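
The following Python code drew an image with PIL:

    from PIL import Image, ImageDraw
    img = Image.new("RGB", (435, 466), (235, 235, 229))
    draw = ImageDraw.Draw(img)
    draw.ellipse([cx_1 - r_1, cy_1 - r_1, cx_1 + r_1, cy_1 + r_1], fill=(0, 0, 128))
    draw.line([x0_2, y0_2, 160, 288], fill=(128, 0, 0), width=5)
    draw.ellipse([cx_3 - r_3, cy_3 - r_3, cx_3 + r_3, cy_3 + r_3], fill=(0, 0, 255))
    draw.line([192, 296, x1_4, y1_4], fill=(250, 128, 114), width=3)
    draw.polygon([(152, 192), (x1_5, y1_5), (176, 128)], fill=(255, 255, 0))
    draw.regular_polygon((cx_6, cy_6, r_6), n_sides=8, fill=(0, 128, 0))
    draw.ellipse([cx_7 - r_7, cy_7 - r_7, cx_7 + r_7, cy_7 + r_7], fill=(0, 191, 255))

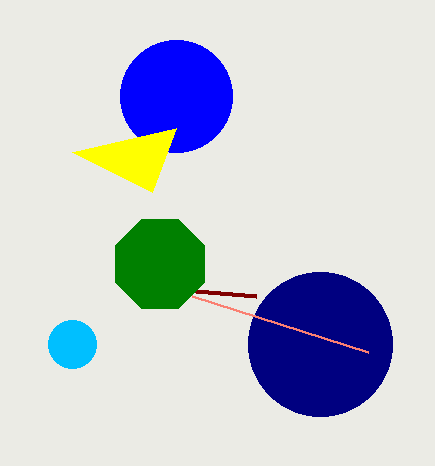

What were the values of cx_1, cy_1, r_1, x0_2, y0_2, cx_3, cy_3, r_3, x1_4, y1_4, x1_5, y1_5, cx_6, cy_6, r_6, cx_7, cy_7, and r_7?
cx_1 = 320
cy_1 = 344
r_1 = 72
x0_2 = 256
y0_2 = 296
cx_3 = 176
cy_3 = 96
r_3 = 56
x1_4 = 368
y1_4 = 352
x1_5 = 72
y1_5 = 152
cx_6 = 160
cy_6 = 264
r_6 = 48
cx_7 = 72
cy_7 = 344
r_7 = 24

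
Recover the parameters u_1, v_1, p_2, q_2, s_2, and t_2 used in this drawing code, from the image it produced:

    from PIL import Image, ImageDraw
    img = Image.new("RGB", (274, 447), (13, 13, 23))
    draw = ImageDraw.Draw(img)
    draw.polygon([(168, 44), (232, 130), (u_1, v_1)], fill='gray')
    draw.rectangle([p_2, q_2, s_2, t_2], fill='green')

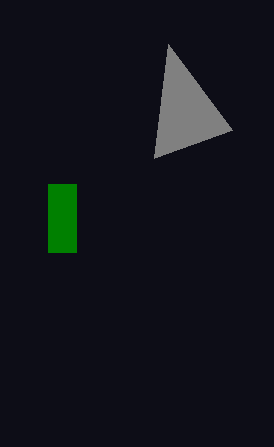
u_1 = 154; v_1 = 158; p_2 = 48; q_2 = 184; s_2 = 76; t_2 = 252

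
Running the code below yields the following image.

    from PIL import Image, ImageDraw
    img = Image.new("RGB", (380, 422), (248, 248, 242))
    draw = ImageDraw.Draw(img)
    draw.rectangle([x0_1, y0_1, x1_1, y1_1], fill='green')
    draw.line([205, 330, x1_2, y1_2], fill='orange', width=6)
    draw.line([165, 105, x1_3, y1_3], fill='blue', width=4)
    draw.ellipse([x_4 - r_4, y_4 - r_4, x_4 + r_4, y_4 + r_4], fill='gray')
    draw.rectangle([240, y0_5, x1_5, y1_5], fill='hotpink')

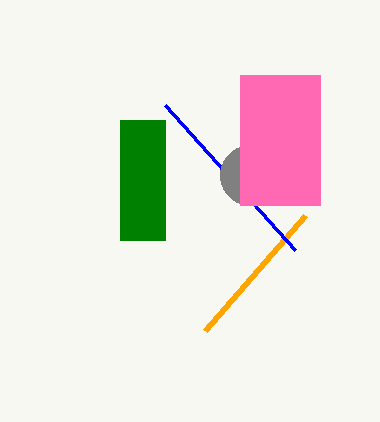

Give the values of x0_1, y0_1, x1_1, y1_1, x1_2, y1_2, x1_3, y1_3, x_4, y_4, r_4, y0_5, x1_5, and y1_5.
x0_1 = 120; y0_1 = 120; x1_1 = 165; y1_1 = 240; x1_2 = 305; y1_2 = 215; x1_3 = 295; y1_3 = 250; x_4 = 250; y_4 = 175; r_4 = 30; y0_5 = 75; x1_5 = 320; y1_5 = 205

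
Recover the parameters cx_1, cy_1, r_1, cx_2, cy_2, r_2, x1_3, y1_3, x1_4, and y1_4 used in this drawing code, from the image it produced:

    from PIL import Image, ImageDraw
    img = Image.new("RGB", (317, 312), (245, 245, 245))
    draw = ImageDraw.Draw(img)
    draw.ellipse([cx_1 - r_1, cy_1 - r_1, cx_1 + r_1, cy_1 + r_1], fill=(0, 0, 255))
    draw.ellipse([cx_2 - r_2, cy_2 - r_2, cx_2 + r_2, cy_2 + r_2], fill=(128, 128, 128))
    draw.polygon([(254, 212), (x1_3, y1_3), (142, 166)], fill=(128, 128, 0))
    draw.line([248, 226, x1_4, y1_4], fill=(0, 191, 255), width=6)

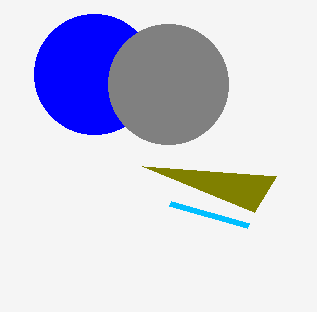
cx_1 = 94; cy_1 = 74; r_1 = 60; cx_2 = 168; cy_2 = 84; r_2 = 60; x1_3 = 276; y1_3 = 176; x1_4 = 170; y1_4 = 204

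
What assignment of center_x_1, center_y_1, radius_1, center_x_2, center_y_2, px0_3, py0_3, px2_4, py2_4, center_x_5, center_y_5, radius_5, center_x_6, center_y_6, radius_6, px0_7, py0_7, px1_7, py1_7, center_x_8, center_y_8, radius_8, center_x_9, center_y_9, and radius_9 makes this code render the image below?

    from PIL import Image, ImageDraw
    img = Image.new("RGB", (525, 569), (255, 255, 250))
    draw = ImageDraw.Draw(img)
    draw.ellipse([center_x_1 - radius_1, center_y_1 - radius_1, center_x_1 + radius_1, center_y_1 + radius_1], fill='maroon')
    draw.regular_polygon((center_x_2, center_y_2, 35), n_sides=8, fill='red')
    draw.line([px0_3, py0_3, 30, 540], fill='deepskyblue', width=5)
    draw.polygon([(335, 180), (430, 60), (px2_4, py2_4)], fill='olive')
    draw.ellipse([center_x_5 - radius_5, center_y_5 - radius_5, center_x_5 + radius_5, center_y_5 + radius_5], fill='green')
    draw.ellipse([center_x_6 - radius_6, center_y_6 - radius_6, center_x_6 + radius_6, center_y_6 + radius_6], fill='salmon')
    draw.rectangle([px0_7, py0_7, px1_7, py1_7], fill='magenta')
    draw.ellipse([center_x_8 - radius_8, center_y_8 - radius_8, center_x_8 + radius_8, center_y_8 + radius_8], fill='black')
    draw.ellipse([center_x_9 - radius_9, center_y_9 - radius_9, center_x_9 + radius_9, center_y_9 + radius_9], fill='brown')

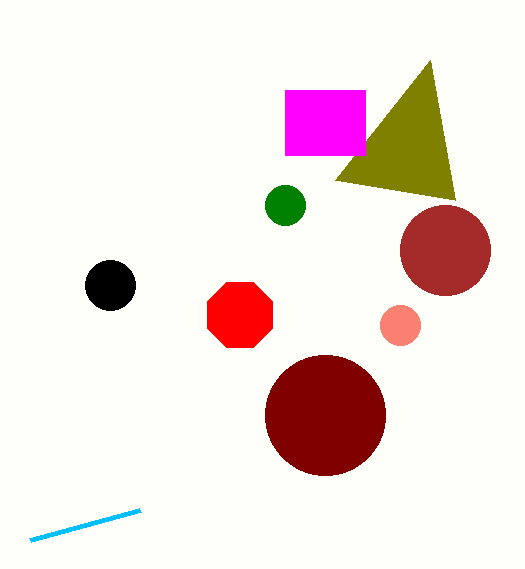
center_x_1 = 325; center_y_1 = 415; radius_1 = 60; center_x_2 = 240; center_y_2 = 315; px0_3 = 140; py0_3 = 510; px2_4 = 455; py2_4 = 200; center_x_5 = 285; center_y_5 = 205; radius_5 = 20; center_x_6 = 400; center_y_6 = 325; radius_6 = 20; px0_7 = 285; py0_7 = 90; px1_7 = 365; py1_7 = 155; center_x_8 = 110; center_y_8 = 285; radius_8 = 25; center_x_9 = 445; center_y_9 = 250; radius_9 = 45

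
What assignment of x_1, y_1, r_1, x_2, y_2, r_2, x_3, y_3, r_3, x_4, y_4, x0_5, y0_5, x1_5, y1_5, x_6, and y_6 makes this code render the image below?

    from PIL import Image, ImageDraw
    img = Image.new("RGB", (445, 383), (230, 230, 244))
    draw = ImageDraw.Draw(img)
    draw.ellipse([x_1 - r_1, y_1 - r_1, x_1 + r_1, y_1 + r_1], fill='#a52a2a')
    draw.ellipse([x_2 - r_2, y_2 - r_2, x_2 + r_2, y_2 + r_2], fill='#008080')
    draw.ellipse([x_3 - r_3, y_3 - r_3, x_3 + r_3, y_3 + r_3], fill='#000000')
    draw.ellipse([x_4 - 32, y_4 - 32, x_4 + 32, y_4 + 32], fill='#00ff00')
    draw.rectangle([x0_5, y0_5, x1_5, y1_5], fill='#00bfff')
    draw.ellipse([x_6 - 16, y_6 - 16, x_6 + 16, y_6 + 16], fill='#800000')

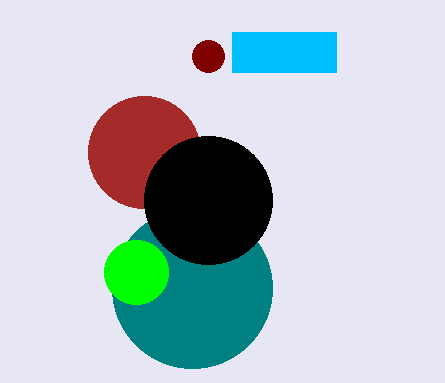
x_1 = 144
y_1 = 152
r_1 = 56
x_2 = 192
y_2 = 288
r_2 = 80
x_3 = 208
y_3 = 200
r_3 = 64
x_4 = 136
y_4 = 272
x0_5 = 232
y0_5 = 32
x1_5 = 336
y1_5 = 72
x_6 = 208
y_6 = 56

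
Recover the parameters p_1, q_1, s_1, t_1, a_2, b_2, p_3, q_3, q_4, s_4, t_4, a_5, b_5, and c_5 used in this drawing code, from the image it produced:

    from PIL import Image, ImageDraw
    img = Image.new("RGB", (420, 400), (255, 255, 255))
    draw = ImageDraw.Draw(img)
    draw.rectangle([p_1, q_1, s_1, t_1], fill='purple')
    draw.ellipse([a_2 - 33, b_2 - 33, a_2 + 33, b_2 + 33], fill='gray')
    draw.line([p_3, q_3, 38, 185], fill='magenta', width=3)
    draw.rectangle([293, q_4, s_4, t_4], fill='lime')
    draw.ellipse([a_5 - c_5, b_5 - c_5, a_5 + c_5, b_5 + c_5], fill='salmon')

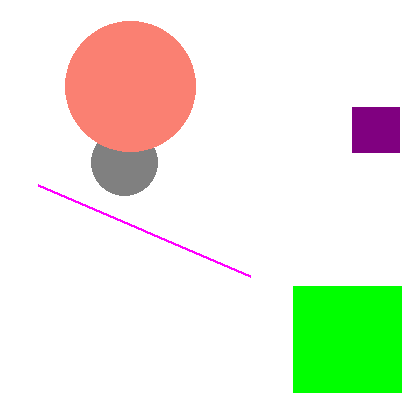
p_1 = 352, q_1 = 107, s_1 = 399, t_1 = 152, a_2 = 124, b_2 = 162, p_3 = 250, q_3 = 276, q_4 = 286, s_4 = 401, t_4 = 392, a_5 = 130, b_5 = 86, c_5 = 65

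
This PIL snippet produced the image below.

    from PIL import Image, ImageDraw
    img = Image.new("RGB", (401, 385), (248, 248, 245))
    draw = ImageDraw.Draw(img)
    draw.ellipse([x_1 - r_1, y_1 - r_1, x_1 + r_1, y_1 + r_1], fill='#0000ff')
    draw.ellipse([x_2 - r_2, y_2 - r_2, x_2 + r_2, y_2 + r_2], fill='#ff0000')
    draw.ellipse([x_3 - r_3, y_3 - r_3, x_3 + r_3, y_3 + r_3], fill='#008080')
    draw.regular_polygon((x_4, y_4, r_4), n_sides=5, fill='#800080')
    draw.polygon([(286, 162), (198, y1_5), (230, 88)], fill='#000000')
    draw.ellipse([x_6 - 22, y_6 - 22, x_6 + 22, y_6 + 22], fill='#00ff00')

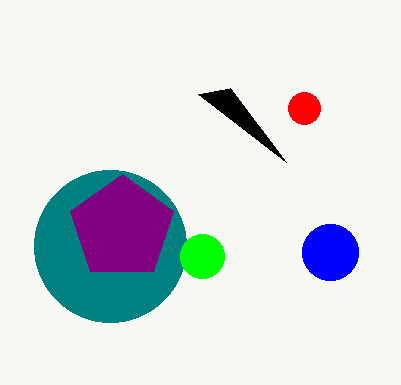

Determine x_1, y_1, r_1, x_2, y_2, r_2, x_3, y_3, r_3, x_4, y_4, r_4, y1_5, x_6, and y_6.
x_1 = 330; y_1 = 252; r_1 = 28; x_2 = 304; y_2 = 108; r_2 = 16; x_3 = 110; y_3 = 246; r_3 = 76; x_4 = 122; y_4 = 228; r_4 = 54; y1_5 = 94; x_6 = 202; y_6 = 256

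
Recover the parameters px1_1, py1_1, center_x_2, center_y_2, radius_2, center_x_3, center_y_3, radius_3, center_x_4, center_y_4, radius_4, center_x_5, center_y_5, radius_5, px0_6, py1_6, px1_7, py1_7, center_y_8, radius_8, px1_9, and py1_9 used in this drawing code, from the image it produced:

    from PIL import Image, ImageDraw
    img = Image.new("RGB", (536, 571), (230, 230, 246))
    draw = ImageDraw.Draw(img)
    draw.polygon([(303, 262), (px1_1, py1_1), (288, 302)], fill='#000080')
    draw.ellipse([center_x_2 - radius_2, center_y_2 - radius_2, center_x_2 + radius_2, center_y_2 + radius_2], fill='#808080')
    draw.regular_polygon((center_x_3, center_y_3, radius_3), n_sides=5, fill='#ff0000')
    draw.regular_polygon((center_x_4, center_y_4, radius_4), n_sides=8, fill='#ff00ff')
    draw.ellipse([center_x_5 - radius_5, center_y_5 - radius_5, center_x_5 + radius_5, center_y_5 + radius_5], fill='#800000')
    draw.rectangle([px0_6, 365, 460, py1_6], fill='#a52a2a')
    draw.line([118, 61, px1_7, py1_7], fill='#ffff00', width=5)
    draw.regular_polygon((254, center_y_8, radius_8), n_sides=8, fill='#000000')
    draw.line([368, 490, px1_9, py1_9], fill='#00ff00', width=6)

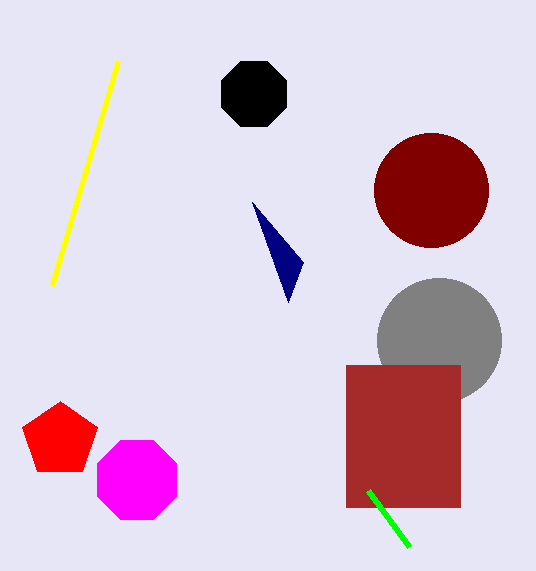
px1_1 = 252
py1_1 = 202
center_x_2 = 439
center_y_2 = 340
radius_2 = 62
center_x_3 = 60
center_y_3 = 440
radius_3 = 39
center_x_4 = 137
center_y_4 = 480
radius_4 = 43
center_x_5 = 431
center_y_5 = 190
radius_5 = 57
px0_6 = 346
py1_6 = 507
px1_7 = 52
py1_7 = 285
center_y_8 = 94
radius_8 = 35
px1_9 = 409
py1_9 = 546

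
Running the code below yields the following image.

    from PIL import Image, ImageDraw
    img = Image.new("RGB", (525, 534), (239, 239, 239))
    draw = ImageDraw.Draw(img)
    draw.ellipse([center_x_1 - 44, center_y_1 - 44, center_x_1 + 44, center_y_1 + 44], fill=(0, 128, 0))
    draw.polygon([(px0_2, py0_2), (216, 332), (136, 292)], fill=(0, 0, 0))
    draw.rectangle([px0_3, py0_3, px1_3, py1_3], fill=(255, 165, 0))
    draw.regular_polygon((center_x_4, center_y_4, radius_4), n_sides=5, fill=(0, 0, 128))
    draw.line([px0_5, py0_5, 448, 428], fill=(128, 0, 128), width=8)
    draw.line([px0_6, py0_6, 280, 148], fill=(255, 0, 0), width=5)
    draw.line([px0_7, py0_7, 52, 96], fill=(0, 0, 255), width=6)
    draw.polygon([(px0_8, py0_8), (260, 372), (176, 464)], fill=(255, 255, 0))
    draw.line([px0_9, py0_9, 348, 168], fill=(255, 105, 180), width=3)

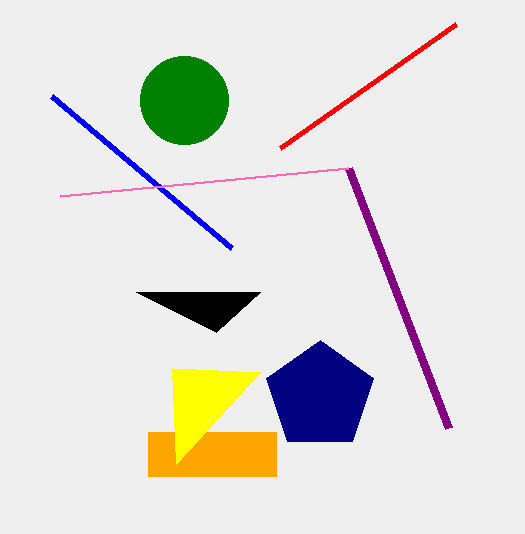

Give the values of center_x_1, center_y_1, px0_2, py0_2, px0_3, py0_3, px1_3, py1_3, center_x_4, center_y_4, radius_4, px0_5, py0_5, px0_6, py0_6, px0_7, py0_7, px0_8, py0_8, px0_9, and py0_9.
center_x_1 = 184
center_y_1 = 100
px0_2 = 260
py0_2 = 292
px0_3 = 148
py0_3 = 432
px1_3 = 276
py1_3 = 476
center_x_4 = 320
center_y_4 = 396
radius_4 = 56
px0_5 = 348
py0_5 = 168
px0_6 = 456
py0_6 = 24
px0_7 = 232
py0_7 = 248
px0_8 = 172
py0_8 = 368
px0_9 = 60
py0_9 = 196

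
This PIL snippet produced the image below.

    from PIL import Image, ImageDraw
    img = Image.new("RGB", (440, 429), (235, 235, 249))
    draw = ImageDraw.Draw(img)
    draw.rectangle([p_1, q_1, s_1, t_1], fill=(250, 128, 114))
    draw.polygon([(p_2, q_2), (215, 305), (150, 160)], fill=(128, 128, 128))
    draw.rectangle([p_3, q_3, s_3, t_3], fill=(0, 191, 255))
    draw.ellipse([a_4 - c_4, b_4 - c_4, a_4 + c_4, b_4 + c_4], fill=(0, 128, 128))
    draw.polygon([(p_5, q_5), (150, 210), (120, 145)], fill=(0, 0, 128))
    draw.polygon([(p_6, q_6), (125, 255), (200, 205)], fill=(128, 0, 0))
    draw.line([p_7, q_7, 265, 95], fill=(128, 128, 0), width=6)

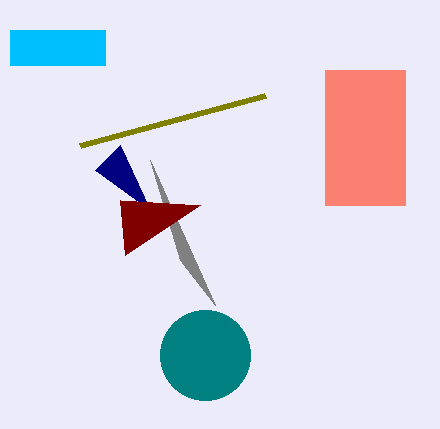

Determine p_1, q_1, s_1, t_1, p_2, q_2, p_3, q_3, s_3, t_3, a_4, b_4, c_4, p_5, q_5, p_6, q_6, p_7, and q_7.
p_1 = 325, q_1 = 70, s_1 = 405, t_1 = 205, p_2 = 180, q_2 = 260, p_3 = 10, q_3 = 30, s_3 = 105, t_3 = 65, a_4 = 205, b_4 = 355, c_4 = 45, p_5 = 95, q_5 = 170, p_6 = 120, q_6 = 200, p_7 = 80, q_7 = 145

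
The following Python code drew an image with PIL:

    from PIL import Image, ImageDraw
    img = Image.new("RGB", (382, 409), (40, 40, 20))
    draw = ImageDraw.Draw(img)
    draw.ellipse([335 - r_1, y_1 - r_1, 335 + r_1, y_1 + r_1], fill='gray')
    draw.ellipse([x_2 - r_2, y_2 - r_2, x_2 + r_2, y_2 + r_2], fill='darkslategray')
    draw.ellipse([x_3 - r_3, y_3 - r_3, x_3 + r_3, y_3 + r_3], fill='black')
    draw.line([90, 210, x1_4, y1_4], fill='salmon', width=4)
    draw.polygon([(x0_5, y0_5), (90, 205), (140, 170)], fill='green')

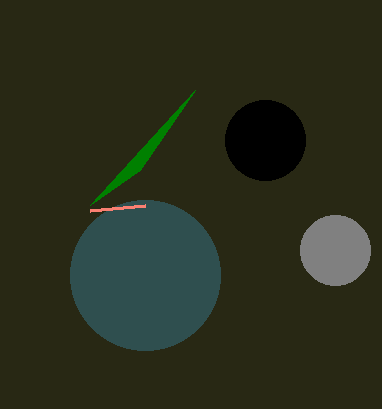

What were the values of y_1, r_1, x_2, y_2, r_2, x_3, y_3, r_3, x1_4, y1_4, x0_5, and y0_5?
y_1 = 250
r_1 = 35
x_2 = 145
y_2 = 275
r_2 = 75
x_3 = 265
y_3 = 140
r_3 = 40
x1_4 = 145
y1_4 = 205
x0_5 = 195
y0_5 = 90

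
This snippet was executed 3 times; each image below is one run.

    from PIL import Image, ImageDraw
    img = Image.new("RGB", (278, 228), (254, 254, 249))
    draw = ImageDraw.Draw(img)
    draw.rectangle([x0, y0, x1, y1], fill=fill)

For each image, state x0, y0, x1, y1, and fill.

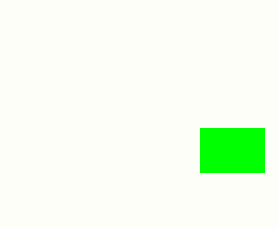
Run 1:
x0 = 200
y0 = 128
x1 = 264
y1 = 172
fill = 'lime'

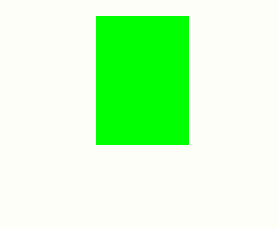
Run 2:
x0 = 96
y0 = 16
x1 = 188
y1 = 144
fill = 'lime'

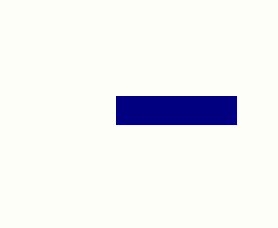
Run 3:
x0 = 116; y0 = 96; x1 = 236; y1 = 124; fill = 'navy'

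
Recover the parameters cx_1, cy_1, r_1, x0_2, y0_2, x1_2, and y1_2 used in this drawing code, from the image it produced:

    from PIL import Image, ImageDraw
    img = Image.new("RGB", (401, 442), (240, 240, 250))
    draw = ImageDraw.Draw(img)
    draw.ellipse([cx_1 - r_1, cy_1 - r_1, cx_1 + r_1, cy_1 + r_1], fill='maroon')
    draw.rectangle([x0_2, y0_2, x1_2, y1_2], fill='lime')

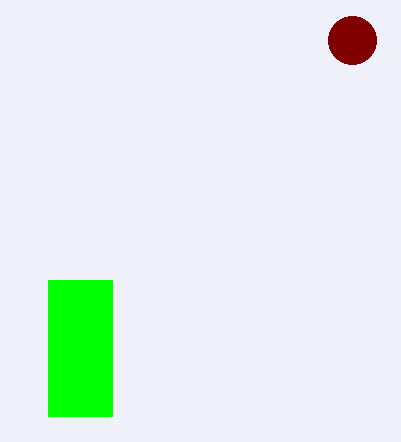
cx_1 = 352
cy_1 = 40
r_1 = 24
x0_2 = 48
y0_2 = 280
x1_2 = 112
y1_2 = 416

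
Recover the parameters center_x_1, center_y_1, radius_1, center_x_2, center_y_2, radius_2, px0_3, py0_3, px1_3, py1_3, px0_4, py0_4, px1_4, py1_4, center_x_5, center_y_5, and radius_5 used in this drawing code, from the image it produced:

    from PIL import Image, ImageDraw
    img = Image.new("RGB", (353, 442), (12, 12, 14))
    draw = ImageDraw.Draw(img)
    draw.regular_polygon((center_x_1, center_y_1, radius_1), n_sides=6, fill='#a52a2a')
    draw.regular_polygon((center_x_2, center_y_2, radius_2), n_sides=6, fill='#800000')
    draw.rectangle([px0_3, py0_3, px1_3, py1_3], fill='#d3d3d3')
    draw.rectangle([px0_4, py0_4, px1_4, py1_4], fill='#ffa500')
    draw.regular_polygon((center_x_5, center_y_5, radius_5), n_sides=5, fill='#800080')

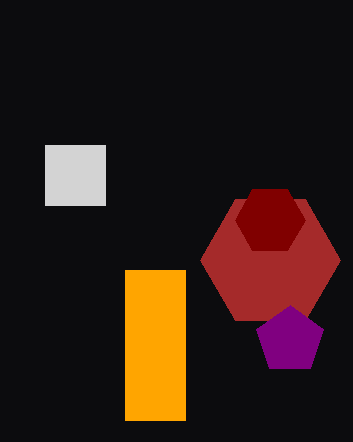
center_x_1 = 270, center_y_1 = 260, radius_1 = 70, center_x_2 = 270, center_y_2 = 220, radius_2 = 35, px0_3 = 45, py0_3 = 145, px1_3 = 105, py1_3 = 205, px0_4 = 125, py0_4 = 270, px1_4 = 185, py1_4 = 420, center_x_5 = 290, center_y_5 = 340, radius_5 = 35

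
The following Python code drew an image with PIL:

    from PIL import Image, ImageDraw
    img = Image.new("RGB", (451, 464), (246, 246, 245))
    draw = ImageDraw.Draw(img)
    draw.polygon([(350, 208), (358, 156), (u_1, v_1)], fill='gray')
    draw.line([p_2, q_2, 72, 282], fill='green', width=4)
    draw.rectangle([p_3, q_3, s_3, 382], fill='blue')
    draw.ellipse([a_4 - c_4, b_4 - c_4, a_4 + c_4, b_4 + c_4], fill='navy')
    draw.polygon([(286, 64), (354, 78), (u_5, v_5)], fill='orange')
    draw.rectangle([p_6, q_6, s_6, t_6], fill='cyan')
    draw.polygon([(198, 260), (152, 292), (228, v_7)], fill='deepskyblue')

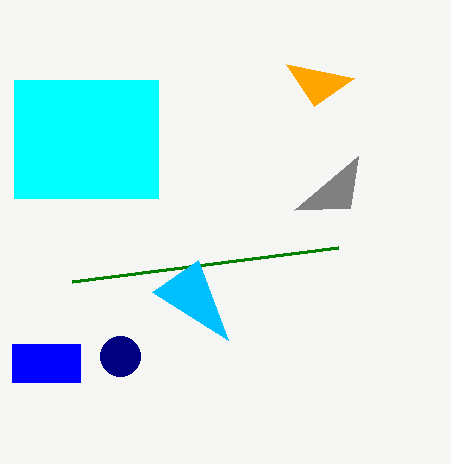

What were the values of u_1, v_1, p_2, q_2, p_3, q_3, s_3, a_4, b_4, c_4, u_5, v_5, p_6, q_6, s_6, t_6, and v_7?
u_1 = 294
v_1 = 210
p_2 = 338
q_2 = 248
p_3 = 12
q_3 = 344
s_3 = 80
a_4 = 120
b_4 = 356
c_4 = 20
u_5 = 314
v_5 = 106
p_6 = 14
q_6 = 80
s_6 = 158
t_6 = 198
v_7 = 340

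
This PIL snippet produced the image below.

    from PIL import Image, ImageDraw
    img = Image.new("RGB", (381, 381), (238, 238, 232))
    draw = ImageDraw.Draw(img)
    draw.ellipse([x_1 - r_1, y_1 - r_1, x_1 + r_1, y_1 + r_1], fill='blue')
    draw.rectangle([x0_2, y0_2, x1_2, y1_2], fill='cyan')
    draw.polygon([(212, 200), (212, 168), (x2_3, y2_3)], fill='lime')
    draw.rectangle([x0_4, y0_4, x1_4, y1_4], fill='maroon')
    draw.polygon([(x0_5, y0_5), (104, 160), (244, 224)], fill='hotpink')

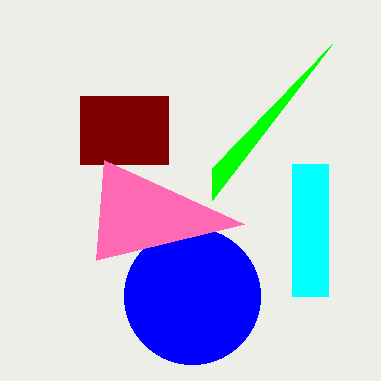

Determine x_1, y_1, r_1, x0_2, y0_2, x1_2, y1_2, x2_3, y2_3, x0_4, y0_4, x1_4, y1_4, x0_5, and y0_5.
x_1 = 192; y_1 = 296; r_1 = 68; x0_2 = 292; y0_2 = 164; x1_2 = 328; y1_2 = 296; x2_3 = 332; y2_3 = 44; x0_4 = 80; y0_4 = 96; x1_4 = 168; y1_4 = 164; x0_5 = 96; y0_5 = 260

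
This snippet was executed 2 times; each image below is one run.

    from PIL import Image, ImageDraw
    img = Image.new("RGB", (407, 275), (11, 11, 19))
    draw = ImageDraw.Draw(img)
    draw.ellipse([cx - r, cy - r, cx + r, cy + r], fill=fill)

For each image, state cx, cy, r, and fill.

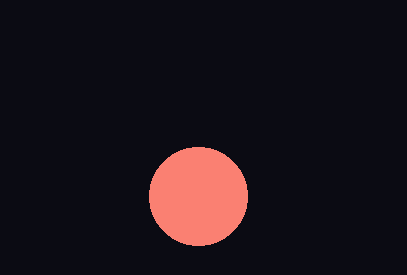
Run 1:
cx = 198; cy = 196; r = 49; fill = 'salmon'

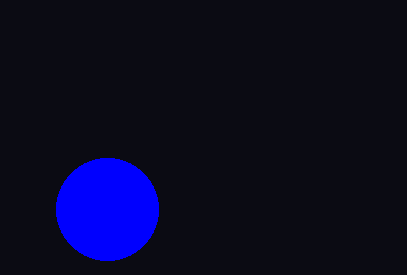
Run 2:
cx = 107, cy = 209, r = 51, fill = 'blue'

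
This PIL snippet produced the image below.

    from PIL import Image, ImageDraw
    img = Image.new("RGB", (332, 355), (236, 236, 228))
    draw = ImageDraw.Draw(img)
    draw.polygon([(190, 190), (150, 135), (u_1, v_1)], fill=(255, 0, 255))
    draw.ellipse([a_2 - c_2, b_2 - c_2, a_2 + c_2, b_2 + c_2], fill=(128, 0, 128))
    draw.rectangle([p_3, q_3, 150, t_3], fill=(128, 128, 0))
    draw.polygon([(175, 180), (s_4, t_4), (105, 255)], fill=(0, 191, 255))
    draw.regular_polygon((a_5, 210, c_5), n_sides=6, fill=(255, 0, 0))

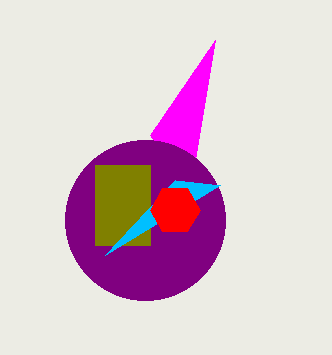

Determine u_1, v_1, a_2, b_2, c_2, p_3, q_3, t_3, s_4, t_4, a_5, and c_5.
u_1 = 215; v_1 = 40; a_2 = 145; b_2 = 220; c_2 = 80; p_3 = 95; q_3 = 165; t_3 = 245; s_4 = 220; t_4 = 185; a_5 = 175; c_5 = 25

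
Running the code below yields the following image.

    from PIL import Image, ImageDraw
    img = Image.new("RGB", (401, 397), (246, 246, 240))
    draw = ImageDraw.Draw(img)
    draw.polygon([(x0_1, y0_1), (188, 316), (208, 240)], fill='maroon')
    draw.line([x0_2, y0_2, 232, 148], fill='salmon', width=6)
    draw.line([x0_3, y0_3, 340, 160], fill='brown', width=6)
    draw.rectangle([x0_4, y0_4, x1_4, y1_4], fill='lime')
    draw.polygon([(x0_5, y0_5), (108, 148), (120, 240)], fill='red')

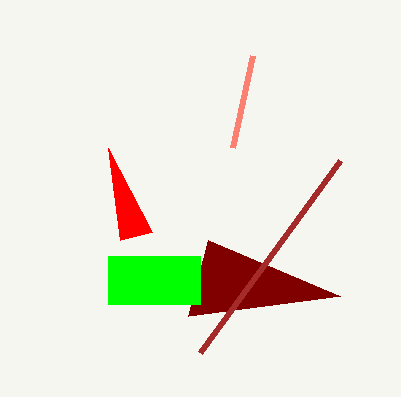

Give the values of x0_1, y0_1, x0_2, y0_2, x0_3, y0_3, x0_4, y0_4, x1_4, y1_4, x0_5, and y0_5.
x0_1 = 340, y0_1 = 296, x0_2 = 252, y0_2 = 56, x0_3 = 200, y0_3 = 352, x0_4 = 108, y0_4 = 256, x1_4 = 200, y1_4 = 304, x0_5 = 152, y0_5 = 232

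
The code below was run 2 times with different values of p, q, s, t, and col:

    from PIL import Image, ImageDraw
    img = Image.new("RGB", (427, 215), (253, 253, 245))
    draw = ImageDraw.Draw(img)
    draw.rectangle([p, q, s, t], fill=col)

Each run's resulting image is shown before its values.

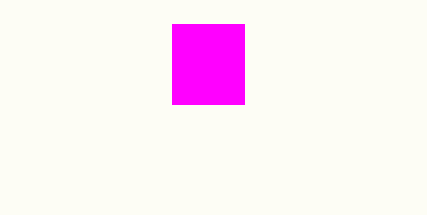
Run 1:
p = 172, q = 24, s = 244, t = 104, col = 'magenta'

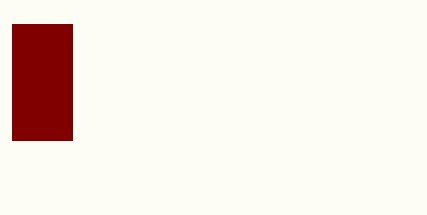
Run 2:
p = 12
q = 24
s = 72
t = 140
col = 'maroon'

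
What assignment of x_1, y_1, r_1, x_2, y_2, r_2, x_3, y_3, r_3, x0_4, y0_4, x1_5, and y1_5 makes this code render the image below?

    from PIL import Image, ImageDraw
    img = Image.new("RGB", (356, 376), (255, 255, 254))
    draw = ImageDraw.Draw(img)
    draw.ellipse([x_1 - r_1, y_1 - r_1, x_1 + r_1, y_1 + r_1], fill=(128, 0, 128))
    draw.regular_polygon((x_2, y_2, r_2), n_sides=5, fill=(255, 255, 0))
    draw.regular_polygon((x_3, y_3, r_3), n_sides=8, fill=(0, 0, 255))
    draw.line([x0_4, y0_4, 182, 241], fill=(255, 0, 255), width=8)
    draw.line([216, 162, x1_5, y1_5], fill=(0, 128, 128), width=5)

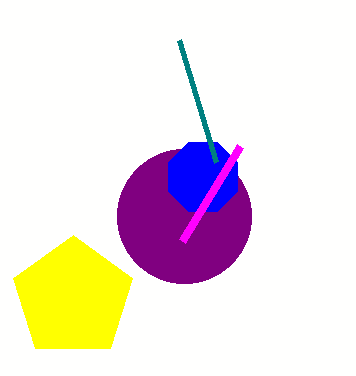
x_1 = 184; y_1 = 216; r_1 = 67; x_2 = 73; y_2 = 298; r_2 = 63; x_3 = 203; y_3 = 177; r_3 = 37; x0_4 = 240; y0_4 = 146; x1_5 = 179; y1_5 = 40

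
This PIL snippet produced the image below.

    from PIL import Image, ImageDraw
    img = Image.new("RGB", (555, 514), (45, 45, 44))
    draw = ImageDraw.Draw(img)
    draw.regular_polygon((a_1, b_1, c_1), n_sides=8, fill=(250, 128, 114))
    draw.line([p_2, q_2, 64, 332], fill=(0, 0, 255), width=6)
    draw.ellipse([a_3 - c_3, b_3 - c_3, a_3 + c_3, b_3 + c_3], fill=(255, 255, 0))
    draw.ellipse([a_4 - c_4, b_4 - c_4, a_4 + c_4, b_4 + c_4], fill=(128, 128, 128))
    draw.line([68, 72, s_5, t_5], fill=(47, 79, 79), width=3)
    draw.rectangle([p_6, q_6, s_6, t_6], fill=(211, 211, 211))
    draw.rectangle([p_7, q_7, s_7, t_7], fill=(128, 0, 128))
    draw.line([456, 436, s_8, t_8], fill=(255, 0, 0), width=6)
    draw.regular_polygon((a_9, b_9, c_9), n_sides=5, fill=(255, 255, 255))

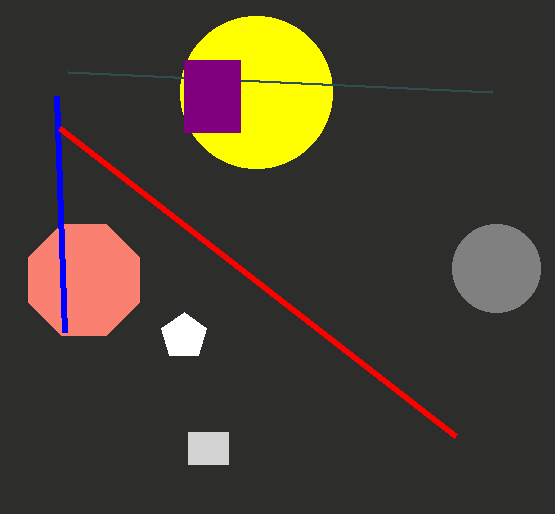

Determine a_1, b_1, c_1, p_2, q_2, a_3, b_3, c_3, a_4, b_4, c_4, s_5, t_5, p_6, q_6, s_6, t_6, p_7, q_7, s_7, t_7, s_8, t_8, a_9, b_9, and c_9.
a_1 = 84; b_1 = 280; c_1 = 60; p_2 = 56; q_2 = 96; a_3 = 256; b_3 = 92; c_3 = 76; a_4 = 496; b_4 = 268; c_4 = 44; s_5 = 492; t_5 = 92; p_6 = 188; q_6 = 432; s_6 = 228; t_6 = 464; p_7 = 184; q_7 = 60; s_7 = 240; t_7 = 132; s_8 = 60; t_8 = 128; a_9 = 184; b_9 = 336; c_9 = 24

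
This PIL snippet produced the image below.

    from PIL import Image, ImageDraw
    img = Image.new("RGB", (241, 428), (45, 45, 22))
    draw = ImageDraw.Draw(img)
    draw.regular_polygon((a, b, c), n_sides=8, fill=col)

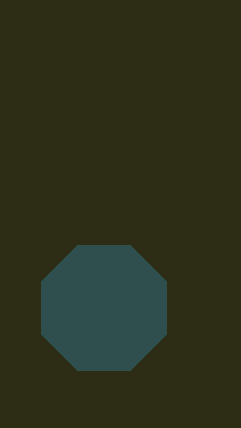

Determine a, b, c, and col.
a = 104; b = 308; c = 68; col = 'darkslategray'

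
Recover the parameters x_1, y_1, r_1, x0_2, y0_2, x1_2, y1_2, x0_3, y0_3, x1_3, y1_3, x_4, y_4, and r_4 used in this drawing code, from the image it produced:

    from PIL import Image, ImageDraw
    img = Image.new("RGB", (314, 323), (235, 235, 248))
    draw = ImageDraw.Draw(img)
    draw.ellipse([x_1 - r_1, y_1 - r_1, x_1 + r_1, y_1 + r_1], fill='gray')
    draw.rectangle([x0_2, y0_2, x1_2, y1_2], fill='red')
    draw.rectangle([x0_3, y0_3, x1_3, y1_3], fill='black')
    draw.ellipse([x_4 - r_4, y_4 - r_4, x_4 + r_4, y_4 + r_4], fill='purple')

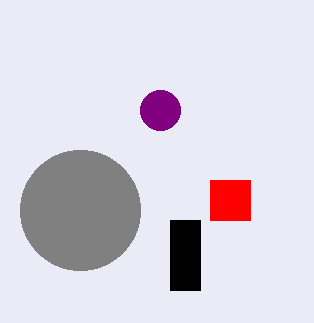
x_1 = 80
y_1 = 210
r_1 = 60
x0_2 = 210
y0_2 = 180
x1_2 = 250
y1_2 = 220
x0_3 = 170
y0_3 = 220
x1_3 = 200
y1_3 = 290
x_4 = 160
y_4 = 110
r_4 = 20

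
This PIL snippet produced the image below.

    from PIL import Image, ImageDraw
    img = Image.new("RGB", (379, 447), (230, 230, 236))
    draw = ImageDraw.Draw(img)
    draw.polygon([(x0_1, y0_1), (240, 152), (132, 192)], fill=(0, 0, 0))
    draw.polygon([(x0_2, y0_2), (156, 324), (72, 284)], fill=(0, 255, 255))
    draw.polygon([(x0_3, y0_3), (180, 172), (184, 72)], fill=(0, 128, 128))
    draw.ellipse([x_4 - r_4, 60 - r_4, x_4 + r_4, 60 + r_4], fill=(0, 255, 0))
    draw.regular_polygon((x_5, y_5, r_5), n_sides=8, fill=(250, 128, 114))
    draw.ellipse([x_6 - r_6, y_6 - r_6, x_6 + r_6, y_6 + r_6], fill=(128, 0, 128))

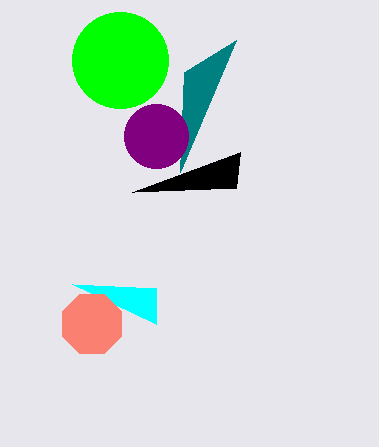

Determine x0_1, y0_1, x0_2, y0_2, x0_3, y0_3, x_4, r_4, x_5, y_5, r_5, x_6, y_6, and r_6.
x0_1 = 236; y0_1 = 188; x0_2 = 156; y0_2 = 288; x0_3 = 236; y0_3 = 40; x_4 = 120; r_4 = 48; x_5 = 92; y_5 = 324; r_5 = 32; x_6 = 156; y_6 = 136; r_6 = 32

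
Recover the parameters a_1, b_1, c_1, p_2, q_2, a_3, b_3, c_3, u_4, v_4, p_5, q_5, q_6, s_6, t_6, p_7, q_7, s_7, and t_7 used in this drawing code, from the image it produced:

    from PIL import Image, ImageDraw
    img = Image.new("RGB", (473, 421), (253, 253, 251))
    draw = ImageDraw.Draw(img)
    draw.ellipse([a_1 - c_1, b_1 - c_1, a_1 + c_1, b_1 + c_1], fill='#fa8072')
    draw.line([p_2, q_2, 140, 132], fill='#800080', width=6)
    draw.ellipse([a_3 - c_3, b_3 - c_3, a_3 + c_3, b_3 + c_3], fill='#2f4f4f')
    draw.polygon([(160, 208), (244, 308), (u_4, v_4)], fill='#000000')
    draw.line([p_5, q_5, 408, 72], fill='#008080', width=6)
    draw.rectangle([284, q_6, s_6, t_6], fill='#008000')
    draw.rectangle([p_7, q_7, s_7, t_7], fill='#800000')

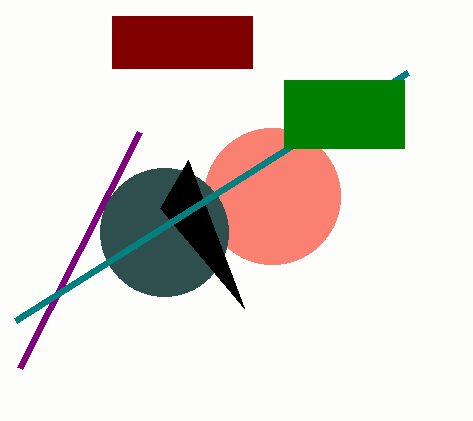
a_1 = 272, b_1 = 196, c_1 = 68, p_2 = 20, q_2 = 368, a_3 = 164, b_3 = 232, c_3 = 64, u_4 = 188, v_4 = 160, p_5 = 16, q_5 = 320, q_6 = 80, s_6 = 404, t_6 = 148, p_7 = 112, q_7 = 16, s_7 = 252, t_7 = 68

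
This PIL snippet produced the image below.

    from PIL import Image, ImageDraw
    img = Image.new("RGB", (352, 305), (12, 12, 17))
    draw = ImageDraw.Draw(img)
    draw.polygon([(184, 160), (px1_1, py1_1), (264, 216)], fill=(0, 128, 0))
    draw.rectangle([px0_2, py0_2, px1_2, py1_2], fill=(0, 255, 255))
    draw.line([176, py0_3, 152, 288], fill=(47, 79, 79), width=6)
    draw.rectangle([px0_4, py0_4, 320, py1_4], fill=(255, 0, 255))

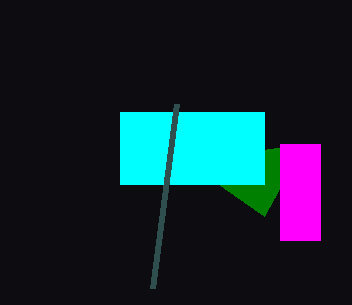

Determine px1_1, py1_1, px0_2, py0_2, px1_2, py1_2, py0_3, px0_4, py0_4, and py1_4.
px1_1 = 304, py1_1 = 144, px0_2 = 120, py0_2 = 112, px1_2 = 264, py1_2 = 184, py0_3 = 104, px0_4 = 280, py0_4 = 144, py1_4 = 240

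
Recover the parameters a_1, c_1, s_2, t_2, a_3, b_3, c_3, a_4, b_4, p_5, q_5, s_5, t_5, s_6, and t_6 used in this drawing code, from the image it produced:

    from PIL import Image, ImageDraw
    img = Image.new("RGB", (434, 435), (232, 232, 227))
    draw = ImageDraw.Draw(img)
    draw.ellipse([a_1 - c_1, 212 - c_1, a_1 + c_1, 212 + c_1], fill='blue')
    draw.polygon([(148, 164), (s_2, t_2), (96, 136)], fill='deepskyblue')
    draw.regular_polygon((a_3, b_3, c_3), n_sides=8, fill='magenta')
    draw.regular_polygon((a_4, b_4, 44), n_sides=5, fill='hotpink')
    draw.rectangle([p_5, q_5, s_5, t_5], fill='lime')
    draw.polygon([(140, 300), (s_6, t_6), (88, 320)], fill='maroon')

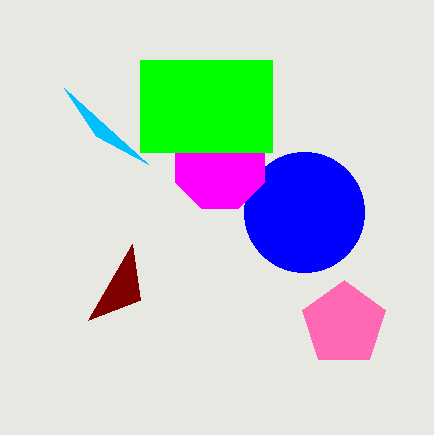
a_1 = 304, c_1 = 60, s_2 = 64, t_2 = 88, a_3 = 220, b_3 = 164, c_3 = 48, a_4 = 344, b_4 = 324, p_5 = 140, q_5 = 60, s_5 = 272, t_5 = 152, s_6 = 132, t_6 = 244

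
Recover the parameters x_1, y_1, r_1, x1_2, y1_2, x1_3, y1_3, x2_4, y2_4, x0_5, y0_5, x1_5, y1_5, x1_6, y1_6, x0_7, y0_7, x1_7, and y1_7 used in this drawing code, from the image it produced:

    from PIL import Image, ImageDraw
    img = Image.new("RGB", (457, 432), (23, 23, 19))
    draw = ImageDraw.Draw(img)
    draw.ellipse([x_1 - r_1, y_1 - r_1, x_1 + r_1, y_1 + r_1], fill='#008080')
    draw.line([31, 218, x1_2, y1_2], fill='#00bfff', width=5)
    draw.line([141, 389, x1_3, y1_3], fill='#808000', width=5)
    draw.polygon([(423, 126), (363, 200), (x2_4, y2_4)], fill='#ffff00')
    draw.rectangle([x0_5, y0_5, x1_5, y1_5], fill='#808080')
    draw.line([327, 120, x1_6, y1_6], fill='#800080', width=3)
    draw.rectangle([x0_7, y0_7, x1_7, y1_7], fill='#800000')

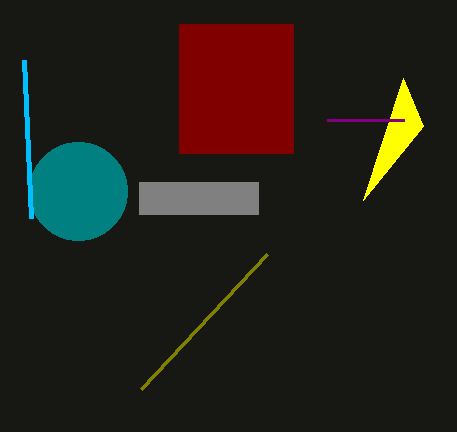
x_1 = 78, y_1 = 191, r_1 = 49, x1_2 = 24, y1_2 = 60, x1_3 = 267, y1_3 = 254, x2_4 = 403, y2_4 = 78, x0_5 = 139, y0_5 = 182, x1_5 = 258, y1_5 = 214, x1_6 = 404, y1_6 = 120, x0_7 = 179, y0_7 = 24, x1_7 = 293, y1_7 = 153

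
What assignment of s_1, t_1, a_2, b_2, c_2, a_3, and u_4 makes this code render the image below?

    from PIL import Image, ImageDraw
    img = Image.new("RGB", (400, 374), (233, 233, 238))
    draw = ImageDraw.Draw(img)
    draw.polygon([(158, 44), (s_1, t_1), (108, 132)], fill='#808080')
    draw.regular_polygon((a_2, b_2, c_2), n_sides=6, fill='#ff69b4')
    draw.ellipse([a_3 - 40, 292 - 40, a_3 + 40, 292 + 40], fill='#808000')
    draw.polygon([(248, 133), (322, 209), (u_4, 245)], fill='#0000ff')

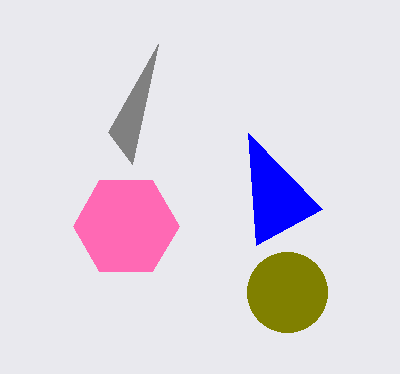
s_1 = 132; t_1 = 164; a_2 = 126; b_2 = 226; c_2 = 53; a_3 = 287; u_4 = 256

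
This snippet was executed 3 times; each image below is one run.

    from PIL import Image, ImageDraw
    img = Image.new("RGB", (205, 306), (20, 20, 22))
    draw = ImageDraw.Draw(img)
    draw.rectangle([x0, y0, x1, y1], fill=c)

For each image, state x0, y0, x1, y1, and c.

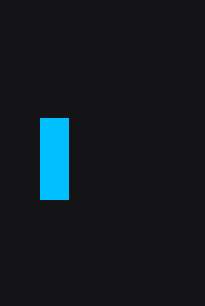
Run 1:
x0 = 40
y0 = 118
x1 = 68
y1 = 199
c = 'deepskyblue'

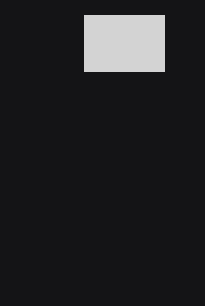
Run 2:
x0 = 84, y0 = 15, x1 = 164, y1 = 71, c = 'lightgray'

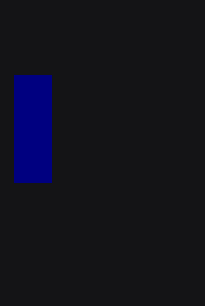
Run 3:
x0 = 14; y0 = 75; x1 = 51; y1 = 182; c = 'navy'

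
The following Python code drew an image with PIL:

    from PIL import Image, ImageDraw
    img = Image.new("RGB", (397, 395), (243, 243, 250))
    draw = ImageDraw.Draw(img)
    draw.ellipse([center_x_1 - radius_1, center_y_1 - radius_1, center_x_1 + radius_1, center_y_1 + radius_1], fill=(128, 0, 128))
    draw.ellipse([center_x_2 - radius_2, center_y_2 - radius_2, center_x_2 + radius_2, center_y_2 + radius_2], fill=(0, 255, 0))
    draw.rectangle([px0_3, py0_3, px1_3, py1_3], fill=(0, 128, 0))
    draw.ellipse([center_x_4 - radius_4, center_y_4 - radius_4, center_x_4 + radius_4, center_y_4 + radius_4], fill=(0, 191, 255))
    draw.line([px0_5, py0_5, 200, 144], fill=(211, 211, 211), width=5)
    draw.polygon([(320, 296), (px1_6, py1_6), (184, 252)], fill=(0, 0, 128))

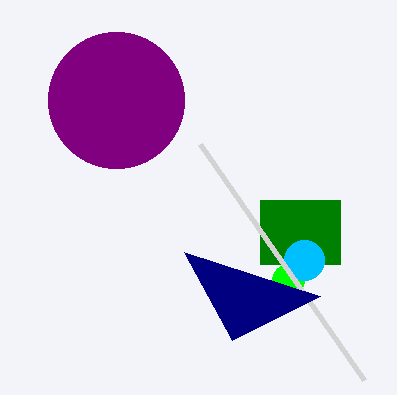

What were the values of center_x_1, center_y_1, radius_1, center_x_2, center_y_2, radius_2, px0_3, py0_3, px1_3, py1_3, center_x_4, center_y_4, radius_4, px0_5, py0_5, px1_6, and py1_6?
center_x_1 = 116; center_y_1 = 100; radius_1 = 68; center_x_2 = 288; center_y_2 = 280; radius_2 = 16; px0_3 = 260; py0_3 = 200; px1_3 = 340; py1_3 = 264; center_x_4 = 304; center_y_4 = 260; radius_4 = 20; px0_5 = 364; py0_5 = 380; px1_6 = 232; py1_6 = 340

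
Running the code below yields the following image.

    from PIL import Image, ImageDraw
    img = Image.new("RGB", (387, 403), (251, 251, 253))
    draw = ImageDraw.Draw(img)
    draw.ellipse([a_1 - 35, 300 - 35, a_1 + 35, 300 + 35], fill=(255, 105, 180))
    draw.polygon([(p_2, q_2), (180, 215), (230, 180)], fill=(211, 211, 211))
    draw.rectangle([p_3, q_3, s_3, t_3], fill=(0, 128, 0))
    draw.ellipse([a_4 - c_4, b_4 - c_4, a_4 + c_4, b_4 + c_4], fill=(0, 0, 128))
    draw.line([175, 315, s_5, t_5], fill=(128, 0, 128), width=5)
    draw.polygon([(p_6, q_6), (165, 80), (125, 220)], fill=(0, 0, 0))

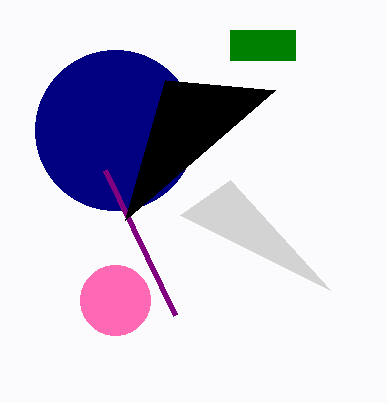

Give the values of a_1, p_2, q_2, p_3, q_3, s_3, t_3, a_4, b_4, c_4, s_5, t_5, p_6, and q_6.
a_1 = 115; p_2 = 330; q_2 = 290; p_3 = 230; q_3 = 30; s_3 = 295; t_3 = 60; a_4 = 115; b_4 = 130; c_4 = 80; s_5 = 105; t_5 = 170; p_6 = 275; q_6 = 90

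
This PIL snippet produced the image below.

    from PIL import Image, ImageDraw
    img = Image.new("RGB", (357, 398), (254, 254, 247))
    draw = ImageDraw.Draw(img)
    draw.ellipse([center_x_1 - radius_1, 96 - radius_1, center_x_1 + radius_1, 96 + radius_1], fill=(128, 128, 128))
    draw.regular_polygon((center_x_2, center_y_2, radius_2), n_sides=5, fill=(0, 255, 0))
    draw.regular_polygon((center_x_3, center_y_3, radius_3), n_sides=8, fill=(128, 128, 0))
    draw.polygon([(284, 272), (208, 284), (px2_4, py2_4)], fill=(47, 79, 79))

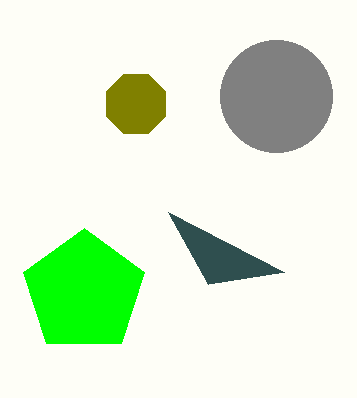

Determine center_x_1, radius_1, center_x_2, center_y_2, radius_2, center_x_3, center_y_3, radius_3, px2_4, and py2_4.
center_x_1 = 276, radius_1 = 56, center_x_2 = 84, center_y_2 = 292, radius_2 = 64, center_x_3 = 136, center_y_3 = 104, radius_3 = 32, px2_4 = 168, py2_4 = 212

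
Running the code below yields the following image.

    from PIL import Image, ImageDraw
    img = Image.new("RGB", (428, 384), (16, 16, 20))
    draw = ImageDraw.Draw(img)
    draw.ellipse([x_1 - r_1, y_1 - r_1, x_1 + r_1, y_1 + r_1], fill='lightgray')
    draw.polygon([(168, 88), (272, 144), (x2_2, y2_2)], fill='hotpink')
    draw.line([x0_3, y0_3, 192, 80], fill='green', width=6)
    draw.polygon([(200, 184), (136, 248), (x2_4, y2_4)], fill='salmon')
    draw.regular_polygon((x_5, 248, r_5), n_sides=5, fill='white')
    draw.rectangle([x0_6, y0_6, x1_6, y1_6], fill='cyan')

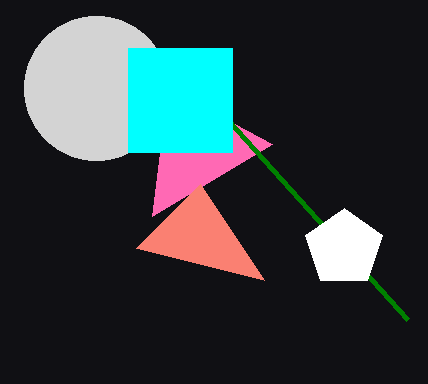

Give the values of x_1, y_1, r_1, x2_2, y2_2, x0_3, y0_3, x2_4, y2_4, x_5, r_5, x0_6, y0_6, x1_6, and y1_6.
x_1 = 96
y_1 = 88
r_1 = 72
x2_2 = 152
y2_2 = 216
x0_3 = 408
y0_3 = 320
x2_4 = 264
y2_4 = 280
x_5 = 344
r_5 = 40
x0_6 = 128
y0_6 = 48
x1_6 = 232
y1_6 = 152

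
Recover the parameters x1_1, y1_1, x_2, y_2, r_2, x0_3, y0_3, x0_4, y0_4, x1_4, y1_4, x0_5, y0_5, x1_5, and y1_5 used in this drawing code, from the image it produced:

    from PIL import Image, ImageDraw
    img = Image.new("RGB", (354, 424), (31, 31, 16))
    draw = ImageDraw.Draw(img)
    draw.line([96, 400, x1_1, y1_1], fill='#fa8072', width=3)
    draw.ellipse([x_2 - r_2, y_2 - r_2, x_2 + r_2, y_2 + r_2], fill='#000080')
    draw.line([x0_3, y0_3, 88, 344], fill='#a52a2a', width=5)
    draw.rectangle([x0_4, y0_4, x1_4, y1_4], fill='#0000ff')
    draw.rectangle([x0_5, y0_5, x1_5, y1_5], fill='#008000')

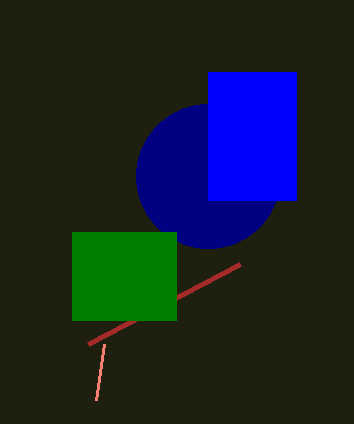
x1_1 = 104; y1_1 = 344; x_2 = 208; y_2 = 176; r_2 = 72; x0_3 = 240; y0_3 = 264; x0_4 = 208; y0_4 = 72; x1_4 = 296; y1_4 = 200; x0_5 = 72; y0_5 = 232; x1_5 = 176; y1_5 = 320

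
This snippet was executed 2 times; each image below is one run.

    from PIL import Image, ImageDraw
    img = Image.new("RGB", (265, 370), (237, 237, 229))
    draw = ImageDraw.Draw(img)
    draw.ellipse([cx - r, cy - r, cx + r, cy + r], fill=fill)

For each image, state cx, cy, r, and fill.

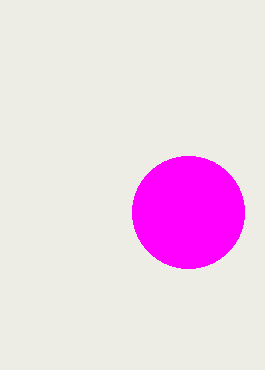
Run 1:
cx = 188; cy = 212; r = 56; fill = 'magenta'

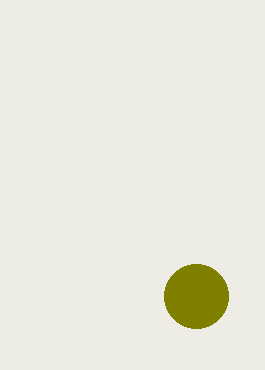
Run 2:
cx = 196
cy = 296
r = 32
fill = 'olive'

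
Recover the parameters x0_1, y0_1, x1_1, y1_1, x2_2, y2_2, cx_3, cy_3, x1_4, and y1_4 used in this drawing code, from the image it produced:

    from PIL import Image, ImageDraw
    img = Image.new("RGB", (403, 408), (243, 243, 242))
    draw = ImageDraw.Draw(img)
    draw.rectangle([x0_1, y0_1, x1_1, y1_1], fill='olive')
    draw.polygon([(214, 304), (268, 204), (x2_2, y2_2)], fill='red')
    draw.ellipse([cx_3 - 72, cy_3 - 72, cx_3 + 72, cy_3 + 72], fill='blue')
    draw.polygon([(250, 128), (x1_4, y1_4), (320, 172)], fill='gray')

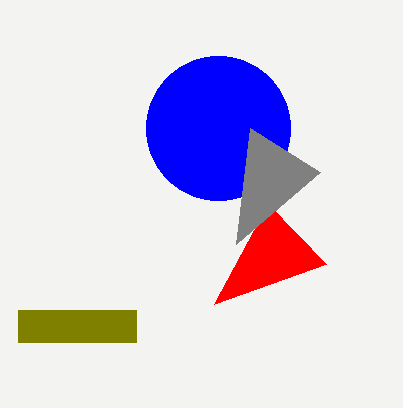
x0_1 = 18
y0_1 = 310
x1_1 = 136
y1_1 = 342
x2_2 = 326
y2_2 = 264
cx_3 = 218
cy_3 = 128
x1_4 = 236
y1_4 = 244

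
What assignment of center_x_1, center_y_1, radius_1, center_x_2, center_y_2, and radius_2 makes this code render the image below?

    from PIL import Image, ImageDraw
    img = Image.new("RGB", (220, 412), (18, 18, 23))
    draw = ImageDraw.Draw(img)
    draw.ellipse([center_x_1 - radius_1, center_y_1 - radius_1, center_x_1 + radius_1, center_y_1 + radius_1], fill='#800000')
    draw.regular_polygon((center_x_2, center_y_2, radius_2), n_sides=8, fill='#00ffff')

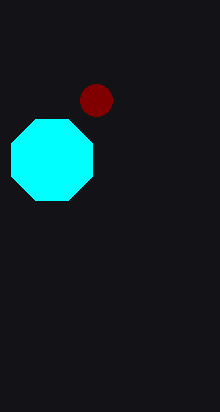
center_x_1 = 96; center_y_1 = 100; radius_1 = 16; center_x_2 = 52; center_y_2 = 160; radius_2 = 44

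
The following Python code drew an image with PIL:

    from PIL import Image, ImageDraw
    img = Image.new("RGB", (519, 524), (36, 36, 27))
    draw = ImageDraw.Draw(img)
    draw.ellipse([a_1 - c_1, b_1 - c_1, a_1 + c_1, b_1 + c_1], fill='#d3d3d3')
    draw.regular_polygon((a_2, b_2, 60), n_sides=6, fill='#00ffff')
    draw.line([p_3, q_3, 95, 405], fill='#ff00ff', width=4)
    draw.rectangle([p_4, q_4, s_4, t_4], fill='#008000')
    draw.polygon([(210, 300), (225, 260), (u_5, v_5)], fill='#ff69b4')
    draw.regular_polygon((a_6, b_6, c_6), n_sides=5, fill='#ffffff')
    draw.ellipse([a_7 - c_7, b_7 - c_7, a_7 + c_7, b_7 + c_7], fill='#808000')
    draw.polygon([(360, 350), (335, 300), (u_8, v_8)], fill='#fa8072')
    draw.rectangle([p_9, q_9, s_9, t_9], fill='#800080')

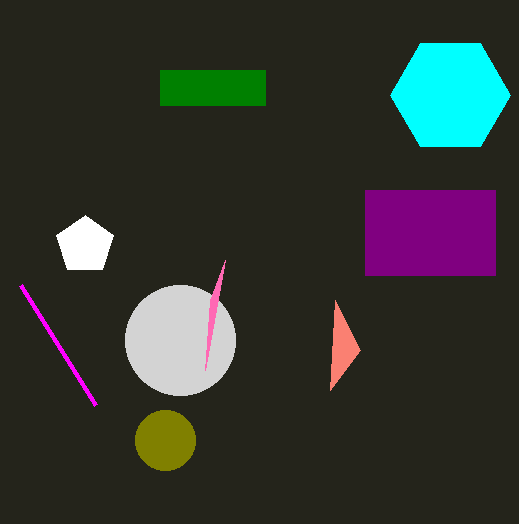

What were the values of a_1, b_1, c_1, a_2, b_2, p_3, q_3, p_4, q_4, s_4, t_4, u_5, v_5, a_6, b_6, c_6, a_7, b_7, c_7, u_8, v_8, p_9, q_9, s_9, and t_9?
a_1 = 180, b_1 = 340, c_1 = 55, a_2 = 450, b_2 = 95, p_3 = 20, q_3 = 285, p_4 = 160, q_4 = 70, s_4 = 265, t_4 = 105, u_5 = 205, v_5 = 370, a_6 = 85, b_6 = 245, c_6 = 30, a_7 = 165, b_7 = 440, c_7 = 30, u_8 = 330, v_8 = 390, p_9 = 365, q_9 = 190, s_9 = 495, t_9 = 275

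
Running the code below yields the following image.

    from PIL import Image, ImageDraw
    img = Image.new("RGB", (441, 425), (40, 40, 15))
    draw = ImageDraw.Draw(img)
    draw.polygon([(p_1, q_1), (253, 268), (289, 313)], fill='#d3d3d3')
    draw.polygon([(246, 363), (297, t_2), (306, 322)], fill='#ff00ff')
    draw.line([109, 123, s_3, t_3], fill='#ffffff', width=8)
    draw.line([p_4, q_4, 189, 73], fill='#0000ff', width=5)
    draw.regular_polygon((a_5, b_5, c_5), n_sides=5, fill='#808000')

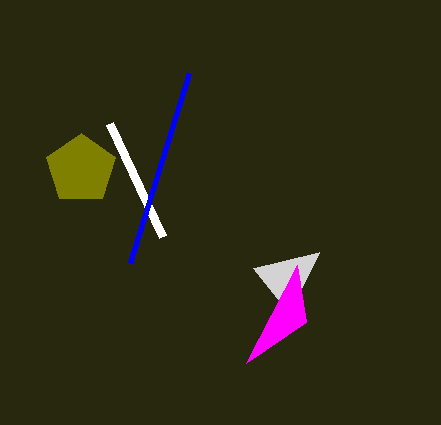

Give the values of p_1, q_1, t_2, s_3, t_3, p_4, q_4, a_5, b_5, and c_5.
p_1 = 319, q_1 = 252, t_2 = 265, s_3 = 162, t_3 = 236, p_4 = 130, q_4 = 263, a_5 = 81, b_5 = 169, c_5 = 36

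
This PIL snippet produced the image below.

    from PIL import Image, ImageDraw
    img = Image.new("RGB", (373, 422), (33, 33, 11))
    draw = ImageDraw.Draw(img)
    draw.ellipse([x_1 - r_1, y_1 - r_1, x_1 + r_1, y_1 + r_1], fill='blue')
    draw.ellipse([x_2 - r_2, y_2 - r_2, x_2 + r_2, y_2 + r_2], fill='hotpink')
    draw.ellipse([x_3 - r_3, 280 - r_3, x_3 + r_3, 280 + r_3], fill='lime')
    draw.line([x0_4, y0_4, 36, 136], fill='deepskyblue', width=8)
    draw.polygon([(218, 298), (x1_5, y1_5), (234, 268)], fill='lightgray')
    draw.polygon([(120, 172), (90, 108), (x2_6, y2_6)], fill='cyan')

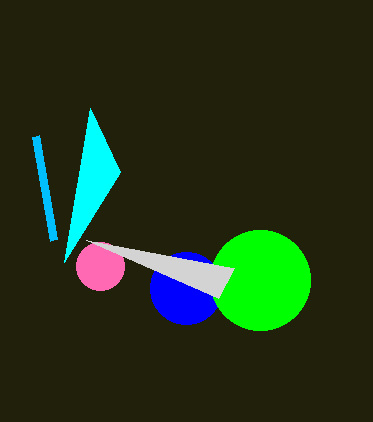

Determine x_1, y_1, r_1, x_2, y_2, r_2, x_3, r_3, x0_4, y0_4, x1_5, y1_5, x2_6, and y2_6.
x_1 = 186
y_1 = 288
r_1 = 36
x_2 = 100
y_2 = 266
r_2 = 24
x_3 = 260
r_3 = 50
x0_4 = 54
y0_4 = 240
x1_5 = 86
y1_5 = 240
x2_6 = 64
y2_6 = 262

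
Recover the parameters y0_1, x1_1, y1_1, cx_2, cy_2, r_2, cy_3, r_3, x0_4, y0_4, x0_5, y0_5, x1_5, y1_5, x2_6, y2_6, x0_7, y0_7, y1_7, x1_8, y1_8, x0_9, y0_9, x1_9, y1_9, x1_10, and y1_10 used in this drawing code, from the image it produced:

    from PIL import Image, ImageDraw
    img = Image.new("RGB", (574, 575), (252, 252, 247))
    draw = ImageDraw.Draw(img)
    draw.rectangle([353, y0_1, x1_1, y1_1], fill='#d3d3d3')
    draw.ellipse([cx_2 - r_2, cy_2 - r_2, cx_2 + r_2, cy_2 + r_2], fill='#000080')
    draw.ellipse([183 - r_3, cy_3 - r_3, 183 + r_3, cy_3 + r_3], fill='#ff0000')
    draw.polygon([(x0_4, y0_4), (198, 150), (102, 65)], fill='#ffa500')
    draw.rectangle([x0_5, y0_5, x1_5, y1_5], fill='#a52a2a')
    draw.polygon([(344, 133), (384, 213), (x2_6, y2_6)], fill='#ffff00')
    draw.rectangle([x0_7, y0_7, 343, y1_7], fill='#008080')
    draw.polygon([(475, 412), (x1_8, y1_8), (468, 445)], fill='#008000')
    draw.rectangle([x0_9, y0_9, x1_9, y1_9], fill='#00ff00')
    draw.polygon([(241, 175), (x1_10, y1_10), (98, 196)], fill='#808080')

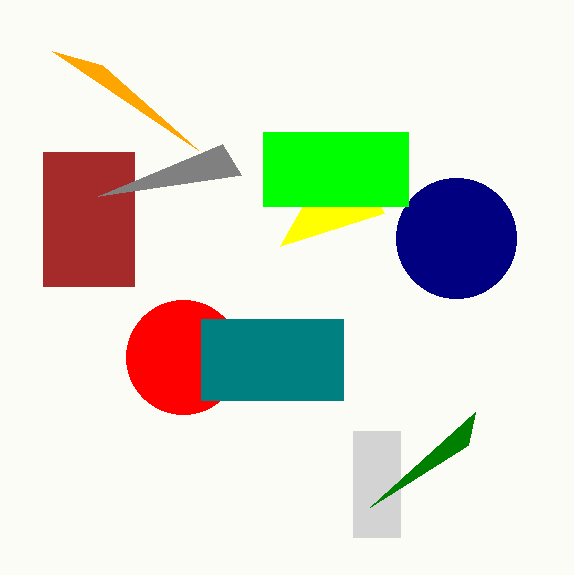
y0_1 = 431
x1_1 = 400
y1_1 = 537
cx_2 = 456
cy_2 = 238
r_2 = 60
cy_3 = 357
r_3 = 57
x0_4 = 52
y0_4 = 51
x0_5 = 43
y0_5 = 152
x1_5 = 134
y1_5 = 286
x2_6 = 280
y2_6 = 246
x0_7 = 201
y0_7 = 319
y1_7 = 400
x1_8 = 370
y1_8 = 507
x0_9 = 263
y0_9 = 132
x1_9 = 408
y1_9 = 206
x1_10 = 222
y1_10 = 144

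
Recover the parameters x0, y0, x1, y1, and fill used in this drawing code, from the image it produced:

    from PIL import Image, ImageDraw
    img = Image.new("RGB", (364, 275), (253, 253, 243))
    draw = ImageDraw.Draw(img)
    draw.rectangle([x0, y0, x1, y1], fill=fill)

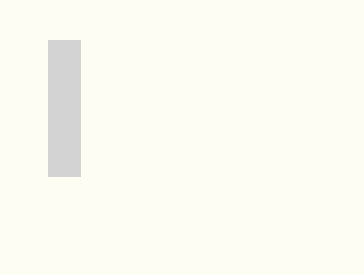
x0 = 48; y0 = 40; x1 = 80; y1 = 176; fill = 'lightgray'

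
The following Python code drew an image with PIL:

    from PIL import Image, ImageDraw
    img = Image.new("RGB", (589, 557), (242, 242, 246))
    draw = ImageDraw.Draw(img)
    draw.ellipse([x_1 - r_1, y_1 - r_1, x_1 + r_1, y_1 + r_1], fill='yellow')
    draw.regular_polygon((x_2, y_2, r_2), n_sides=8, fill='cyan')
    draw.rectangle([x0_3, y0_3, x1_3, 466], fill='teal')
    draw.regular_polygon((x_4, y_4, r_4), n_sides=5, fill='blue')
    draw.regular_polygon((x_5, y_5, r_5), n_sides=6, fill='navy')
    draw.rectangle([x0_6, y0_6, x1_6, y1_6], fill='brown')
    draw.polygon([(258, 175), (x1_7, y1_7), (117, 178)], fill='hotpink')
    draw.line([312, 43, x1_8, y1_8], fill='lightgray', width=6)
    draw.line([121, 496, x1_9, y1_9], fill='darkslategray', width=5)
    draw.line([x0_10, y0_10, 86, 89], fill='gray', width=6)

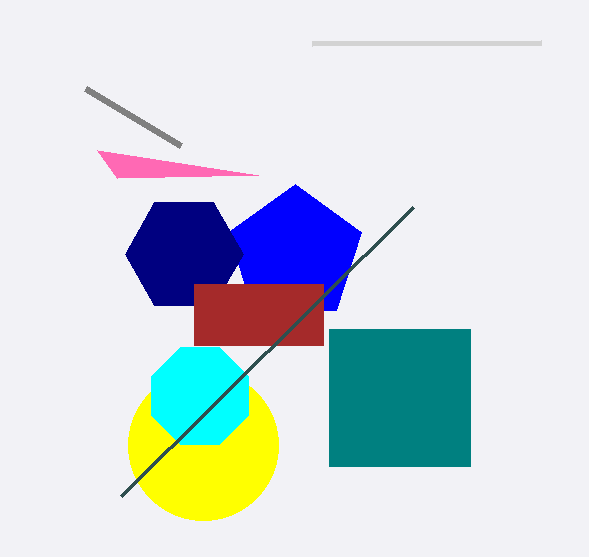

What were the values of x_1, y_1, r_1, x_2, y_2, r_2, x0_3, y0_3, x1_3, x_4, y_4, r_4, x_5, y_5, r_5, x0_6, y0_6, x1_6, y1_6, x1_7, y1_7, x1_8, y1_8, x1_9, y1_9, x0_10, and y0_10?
x_1 = 203; y_1 = 445; r_1 = 75; x_2 = 200; y_2 = 396; r_2 = 52; x0_3 = 329; y0_3 = 329; x1_3 = 470; x_4 = 295; y_4 = 254; r_4 = 70; x_5 = 184; y_5 = 254; r_5 = 59; x0_6 = 194; y0_6 = 284; x1_6 = 323; y1_6 = 345; x1_7 = 97; y1_7 = 150; x1_8 = 541; y1_8 = 42; x1_9 = 413; y1_9 = 207; x0_10 = 181; y0_10 = 146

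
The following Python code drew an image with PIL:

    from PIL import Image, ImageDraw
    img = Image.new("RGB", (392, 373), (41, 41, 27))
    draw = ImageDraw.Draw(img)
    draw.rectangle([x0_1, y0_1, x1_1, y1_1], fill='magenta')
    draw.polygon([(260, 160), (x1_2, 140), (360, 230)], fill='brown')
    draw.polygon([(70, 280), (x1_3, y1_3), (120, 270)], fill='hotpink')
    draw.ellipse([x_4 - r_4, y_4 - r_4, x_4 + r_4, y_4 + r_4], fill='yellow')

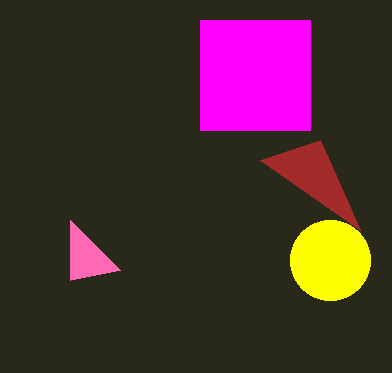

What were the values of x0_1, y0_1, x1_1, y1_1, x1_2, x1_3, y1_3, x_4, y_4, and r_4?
x0_1 = 200; y0_1 = 20; x1_1 = 310; y1_1 = 130; x1_2 = 320; x1_3 = 70; y1_3 = 220; x_4 = 330; y_4 = 260; r_4 = 40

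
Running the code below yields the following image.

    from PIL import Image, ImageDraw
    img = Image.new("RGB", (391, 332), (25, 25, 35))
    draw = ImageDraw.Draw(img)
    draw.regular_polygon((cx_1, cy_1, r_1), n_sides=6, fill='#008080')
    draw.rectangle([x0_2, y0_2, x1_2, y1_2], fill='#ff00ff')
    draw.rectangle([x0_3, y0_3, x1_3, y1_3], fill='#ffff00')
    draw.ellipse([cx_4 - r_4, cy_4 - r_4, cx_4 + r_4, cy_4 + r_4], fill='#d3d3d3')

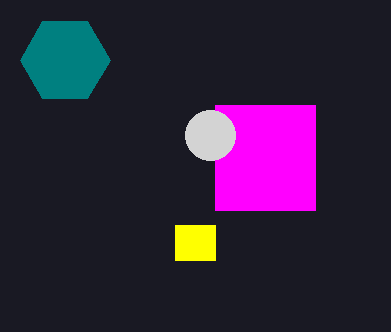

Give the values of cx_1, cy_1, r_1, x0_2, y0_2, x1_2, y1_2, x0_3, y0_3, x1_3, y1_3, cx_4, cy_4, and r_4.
cx_1 = 65
cy_1 = 60
r_1 = 45
x0_2 = 215
y0_2 = 105
x1_2 = 315
y1_2 = 210
x0_3 = 175
y0_3 = 225
x1_3 = 215
y1_3 = 260
cx_4 = 210
cy_4 = 135
r_4 = 25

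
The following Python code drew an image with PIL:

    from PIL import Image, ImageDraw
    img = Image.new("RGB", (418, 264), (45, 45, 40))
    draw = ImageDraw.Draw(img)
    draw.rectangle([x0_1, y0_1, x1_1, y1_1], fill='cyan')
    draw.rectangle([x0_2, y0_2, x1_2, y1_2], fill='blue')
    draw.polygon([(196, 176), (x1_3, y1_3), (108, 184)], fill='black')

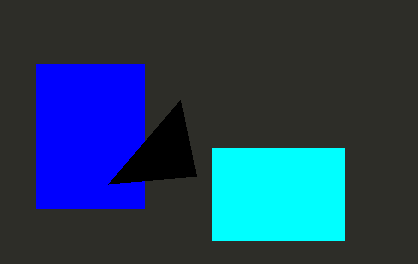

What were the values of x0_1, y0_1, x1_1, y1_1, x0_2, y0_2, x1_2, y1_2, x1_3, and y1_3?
x0_1 = 212, y0_1 = 148, x1_1 = 344, y1_1 = 240, x0_2 = 36, y0_2 = 64, x1_2 = 144, y1_2 = 208, x1_3 = 180, y1_3 = 100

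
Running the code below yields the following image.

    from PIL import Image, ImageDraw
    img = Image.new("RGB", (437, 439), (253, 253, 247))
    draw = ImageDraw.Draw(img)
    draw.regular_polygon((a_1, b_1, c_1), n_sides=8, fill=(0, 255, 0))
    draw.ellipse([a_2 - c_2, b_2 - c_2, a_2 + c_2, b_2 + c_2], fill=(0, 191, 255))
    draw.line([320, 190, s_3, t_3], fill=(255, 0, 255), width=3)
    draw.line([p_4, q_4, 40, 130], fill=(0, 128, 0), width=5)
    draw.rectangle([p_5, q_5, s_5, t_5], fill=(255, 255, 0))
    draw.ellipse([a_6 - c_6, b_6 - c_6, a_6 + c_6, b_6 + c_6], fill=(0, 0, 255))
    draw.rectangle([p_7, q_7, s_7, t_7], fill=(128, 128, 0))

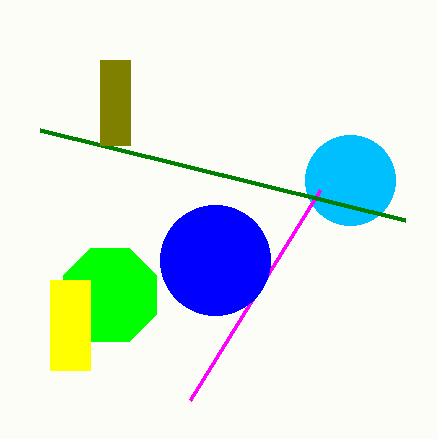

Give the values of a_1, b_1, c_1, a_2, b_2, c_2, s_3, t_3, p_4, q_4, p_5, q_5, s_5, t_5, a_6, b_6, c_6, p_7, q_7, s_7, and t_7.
a_1 = 110; b_1 = 295; c_1 = 50; a_2 = 350; b_2 = 180; c_2 = 45; s_3 = 190; t_3 = 400; p_4 = 405; q_4 = 220; p_5 = 50; q_5 = 280; s_5 = 90; t_5 = 370; a_6 = 215; b_6 = 260; c_6 = 55; p_7 = 100; q_7 = 60; s_7 = 130; t_7 = 145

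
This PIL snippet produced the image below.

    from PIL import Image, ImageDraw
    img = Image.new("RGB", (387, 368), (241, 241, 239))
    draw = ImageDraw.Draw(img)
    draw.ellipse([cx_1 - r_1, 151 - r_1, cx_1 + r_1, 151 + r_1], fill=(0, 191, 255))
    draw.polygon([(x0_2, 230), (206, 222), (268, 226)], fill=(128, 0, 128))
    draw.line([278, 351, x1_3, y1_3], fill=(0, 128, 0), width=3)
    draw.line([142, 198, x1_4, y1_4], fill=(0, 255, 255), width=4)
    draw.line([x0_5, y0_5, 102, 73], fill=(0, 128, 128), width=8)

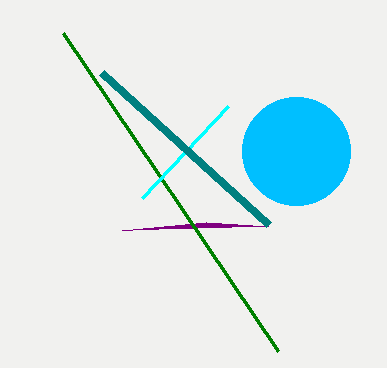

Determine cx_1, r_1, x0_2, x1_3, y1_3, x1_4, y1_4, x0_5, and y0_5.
cx_1 = 296, r_1 = 54, x0_2 = 122, x1_3 = 63, y1_3 = 33, x1_4 = 228, y1_4 = 106, x0_5 = 269, y0_5 = 225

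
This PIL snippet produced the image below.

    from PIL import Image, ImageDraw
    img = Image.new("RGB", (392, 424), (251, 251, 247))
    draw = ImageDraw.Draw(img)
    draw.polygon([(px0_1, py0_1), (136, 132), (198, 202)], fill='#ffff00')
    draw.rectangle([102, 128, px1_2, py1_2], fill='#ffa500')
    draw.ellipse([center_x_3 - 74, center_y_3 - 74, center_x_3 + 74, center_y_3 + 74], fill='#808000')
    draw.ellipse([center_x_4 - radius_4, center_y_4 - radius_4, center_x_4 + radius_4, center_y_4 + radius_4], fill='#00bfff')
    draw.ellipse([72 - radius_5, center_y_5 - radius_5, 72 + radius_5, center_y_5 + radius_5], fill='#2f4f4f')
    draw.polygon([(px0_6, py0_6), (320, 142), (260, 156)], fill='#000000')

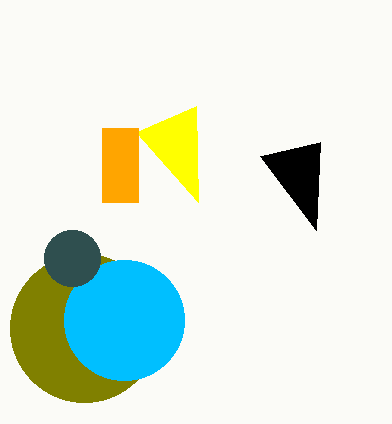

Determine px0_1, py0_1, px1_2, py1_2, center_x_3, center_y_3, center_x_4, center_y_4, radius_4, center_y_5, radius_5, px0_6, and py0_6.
px0_1 = 196, py0_1 = 106, px1_2 = 138, py1_2 = 202, center_x_3 = 84, center_y_3 = 328, center_x_4 = 124, center_y_4 = 320, radius_4 = 60, center_y_5 = 258, radius_5 = 28, px0_6 = 316, py0_6 = 230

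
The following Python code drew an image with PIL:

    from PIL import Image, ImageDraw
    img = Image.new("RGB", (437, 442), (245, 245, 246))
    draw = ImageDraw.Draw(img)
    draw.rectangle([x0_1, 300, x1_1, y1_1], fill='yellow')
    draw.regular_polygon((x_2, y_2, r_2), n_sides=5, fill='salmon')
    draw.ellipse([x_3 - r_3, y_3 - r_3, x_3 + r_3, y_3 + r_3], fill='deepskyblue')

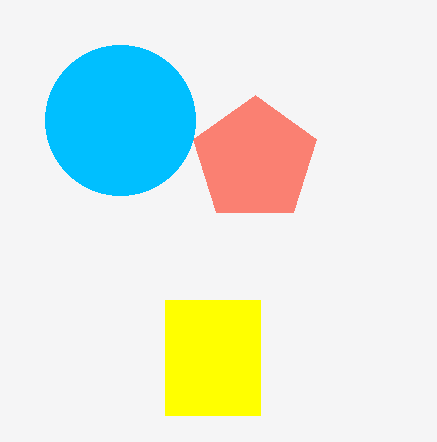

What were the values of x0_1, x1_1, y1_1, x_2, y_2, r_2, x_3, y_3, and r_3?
x0_1 = 165, x1_1 = 260, y1_1 = 415, x_2 = 255, y_2 = 160, r_2 = 65, x_3 = 120, y_3 = 120, r_3 = 75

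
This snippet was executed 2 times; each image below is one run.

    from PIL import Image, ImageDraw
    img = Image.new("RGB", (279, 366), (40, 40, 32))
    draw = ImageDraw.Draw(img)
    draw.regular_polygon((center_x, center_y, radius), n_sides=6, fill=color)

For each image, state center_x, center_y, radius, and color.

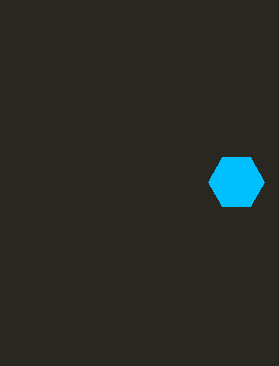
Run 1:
center_x = 236, center_y = 182, radius = 28, color = 'deepskyblue'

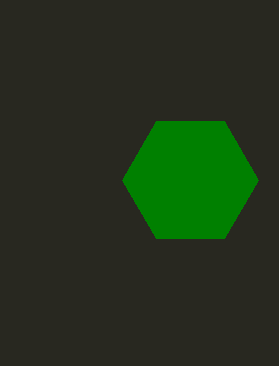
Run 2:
center_x = 190; center_y = 180; radius = 68; color = 'green'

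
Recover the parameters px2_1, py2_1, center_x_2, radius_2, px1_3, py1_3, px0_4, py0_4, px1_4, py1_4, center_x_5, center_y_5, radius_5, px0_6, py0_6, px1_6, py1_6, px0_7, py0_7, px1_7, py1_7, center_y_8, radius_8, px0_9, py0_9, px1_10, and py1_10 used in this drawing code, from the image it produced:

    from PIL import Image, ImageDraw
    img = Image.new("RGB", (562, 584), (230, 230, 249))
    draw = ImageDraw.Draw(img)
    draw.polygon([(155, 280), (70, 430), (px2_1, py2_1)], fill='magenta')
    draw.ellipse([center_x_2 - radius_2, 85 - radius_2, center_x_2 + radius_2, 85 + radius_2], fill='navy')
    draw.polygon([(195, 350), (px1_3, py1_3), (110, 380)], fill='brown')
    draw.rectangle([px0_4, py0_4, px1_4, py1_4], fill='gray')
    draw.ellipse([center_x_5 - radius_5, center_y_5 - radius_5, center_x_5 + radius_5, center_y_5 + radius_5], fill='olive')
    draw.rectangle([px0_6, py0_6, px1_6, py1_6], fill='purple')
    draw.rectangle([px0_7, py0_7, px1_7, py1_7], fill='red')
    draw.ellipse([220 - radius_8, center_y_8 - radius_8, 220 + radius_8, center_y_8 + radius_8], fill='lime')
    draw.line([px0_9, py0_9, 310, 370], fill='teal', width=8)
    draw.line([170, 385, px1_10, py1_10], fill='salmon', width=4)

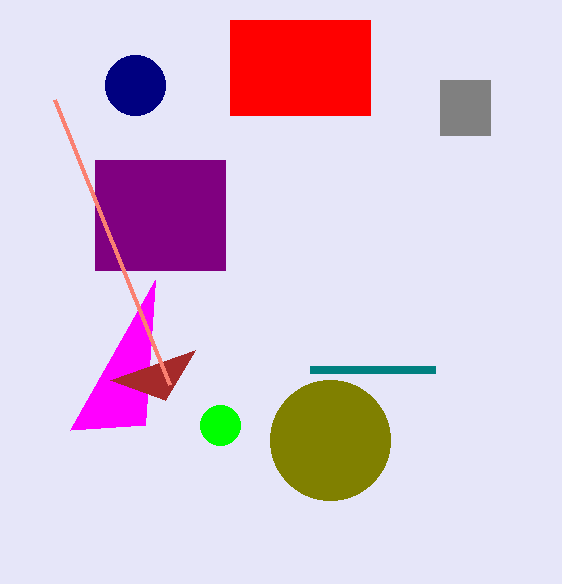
px2_1 = 145, py2_1 = 425, center_x_2 = 135, radius_2 = 30, px1_3 = 165, py1_3 = 400, px0_4 = 440, py0_4 = 80, px1_4 = 490, py1_4 = 135, center_x_5 = 330, center_y_5 = 440, radius_5 = 60, px0_6 = 95, py0_6 = 160, px1_6 = 225, py1_6 = 270, px0_7 = 230, py0_7 = 20, px1_7 = 370, py1_7 = 115, center_y_8 = 425, radius_8 = 20, px0_9 = 435, py0_9 = 370, px1_10 = 55, py1_10 = 100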